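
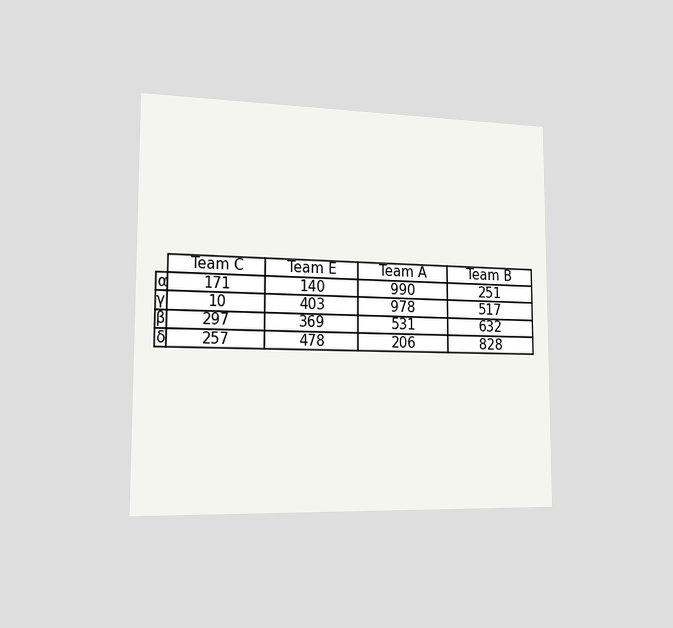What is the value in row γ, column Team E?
The chart is viewed slightly from the left. The (γ, Team E) cell reads 403.

403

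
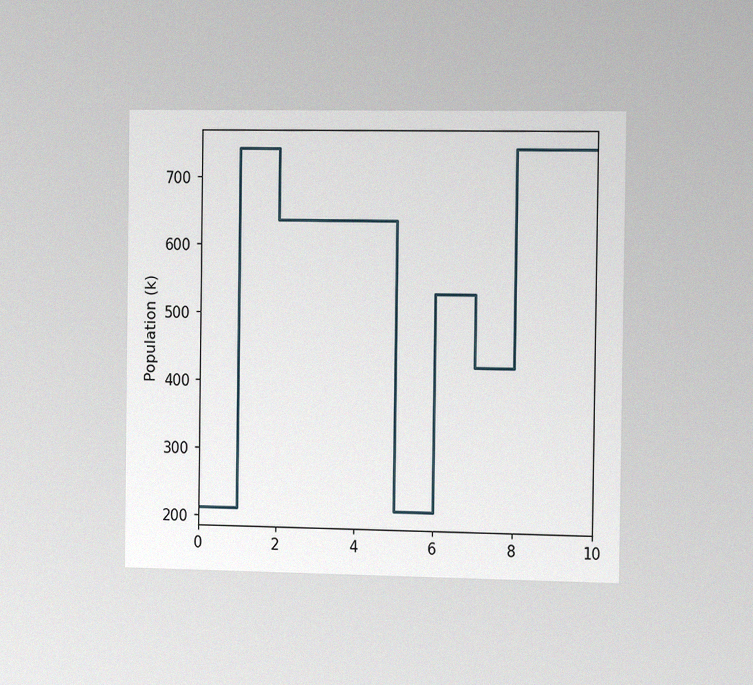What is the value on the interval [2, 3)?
636k

The chart is viewed slightly from the right, with some photo noise. On [2, 3) the step sits at 636k.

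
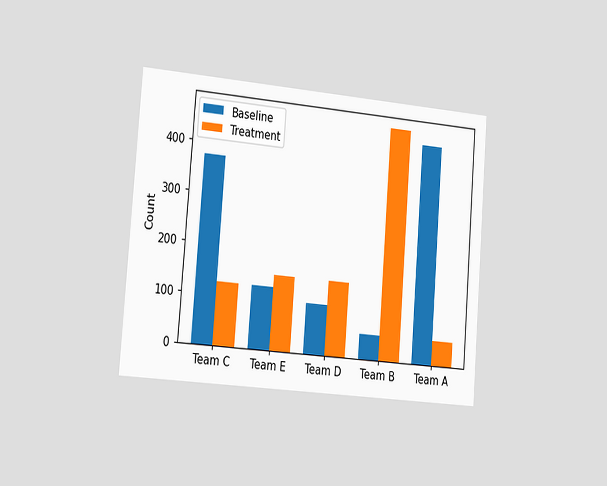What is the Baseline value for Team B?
The chart is tilted about 4° clockwise and viewed slightly from the left. The Baseline bar at Team B reaches 50 on the y-axis.

50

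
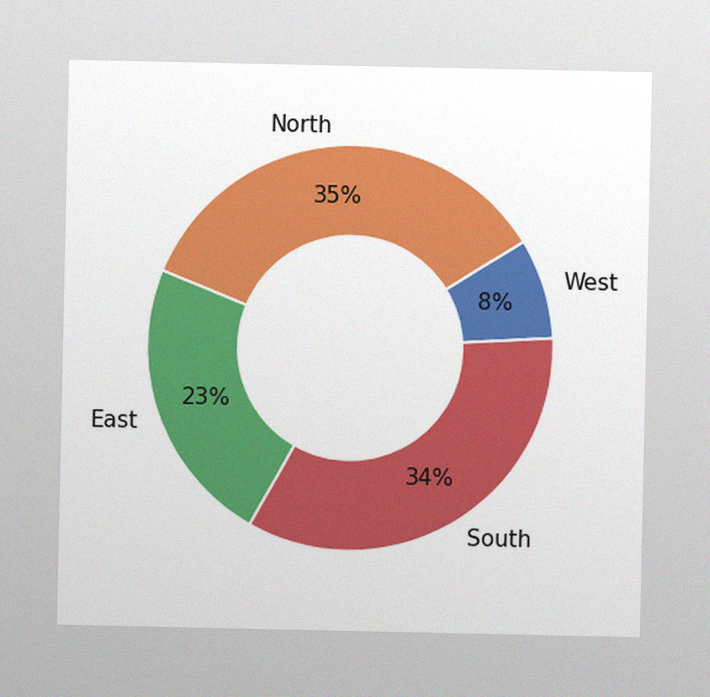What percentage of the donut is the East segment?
23%

The image has some photo noise and uneven lighting. The East segment takes up 23% of the ring.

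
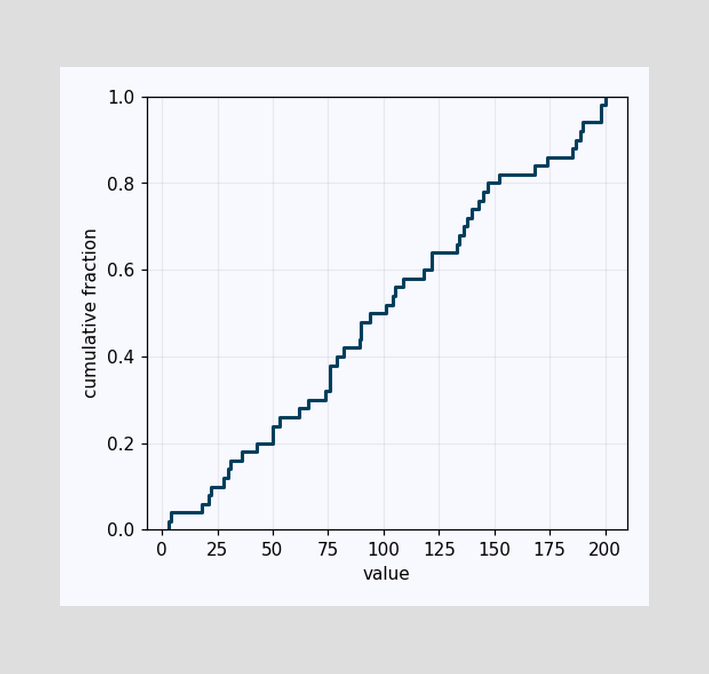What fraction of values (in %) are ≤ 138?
At x=138 the ECDF step is at 72%.

72%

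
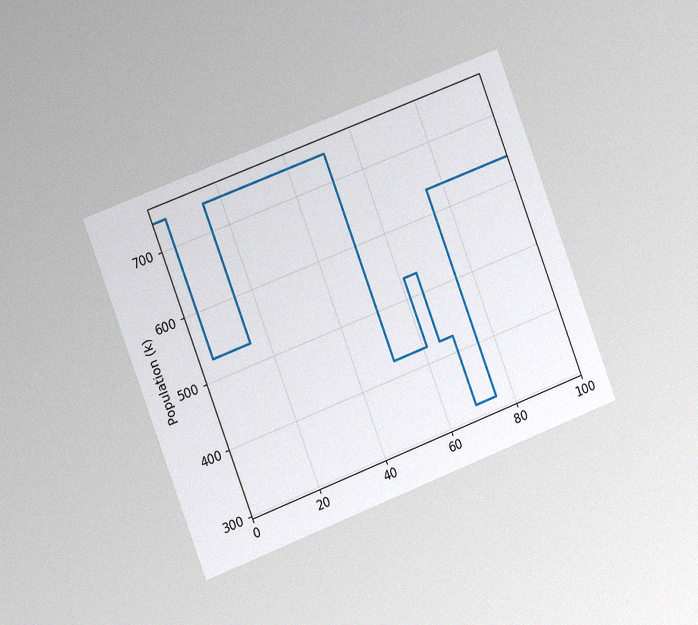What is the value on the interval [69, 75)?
318k

The chart is tilted about 21° counter-clockwise and viewed slightly from the left, with some photo noise. On [69, 75) the step sits at 318k.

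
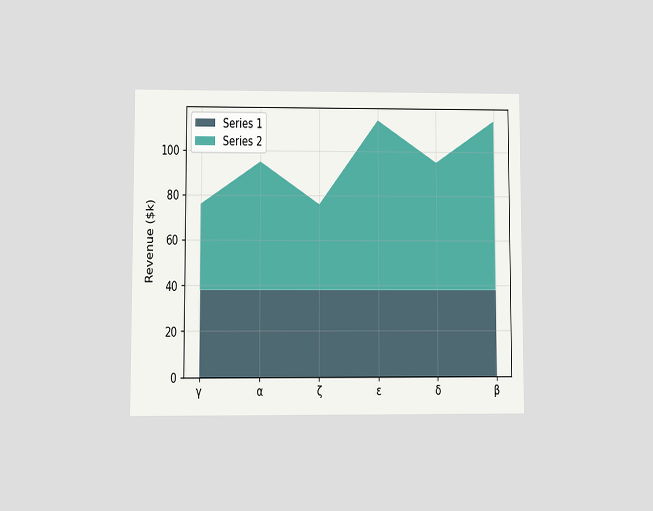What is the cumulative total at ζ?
$76k

The chart is viewed at a slight angle. The stacked total at ζ reaches $76k.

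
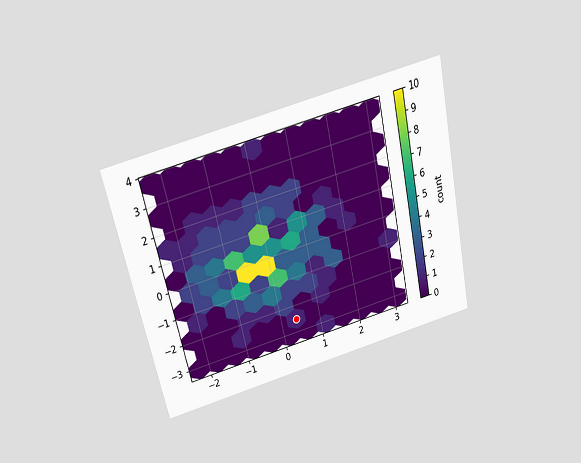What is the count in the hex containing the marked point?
The chart is tilted about 13° counter-clockwise and viewed slightly from above. The marked hex reads 1 on the colorbar.

1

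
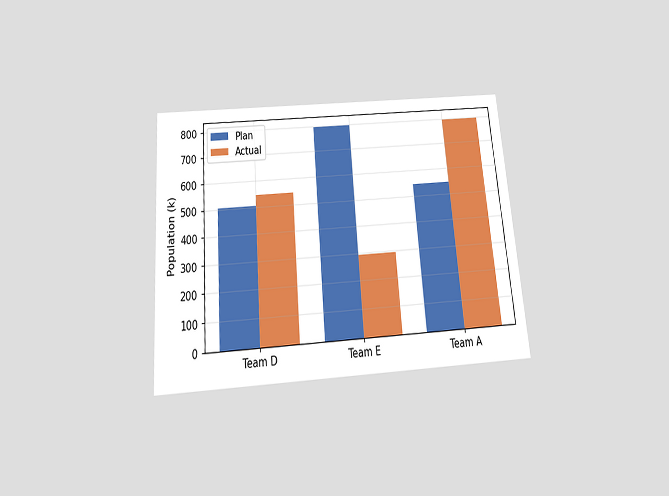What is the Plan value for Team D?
504k

The chart is tilted about 5° counter-clockwise and viewed slightly from below. The Plan bar at Team D reaches 504k on the y-axis.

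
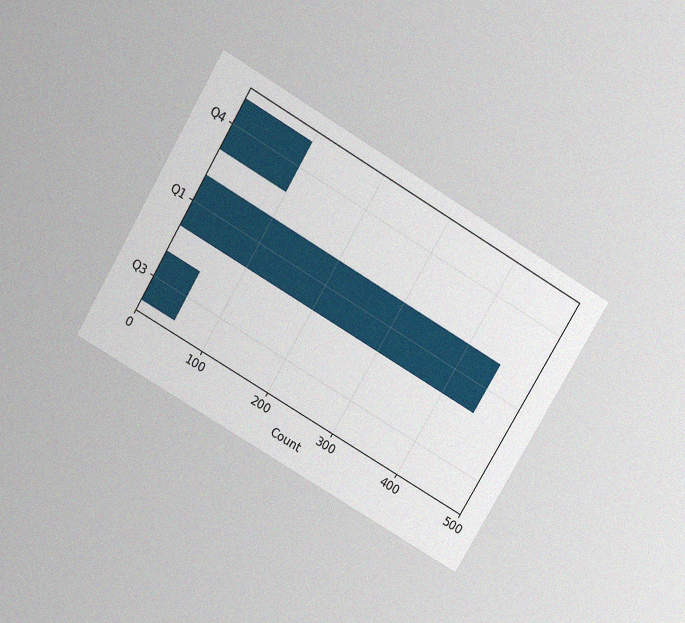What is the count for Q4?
100

The chart is tilted about 31° clockwise and viewed slightly from above, with some photo noise. Reading along the chart's x-axis, the Q4 bar reaches 100.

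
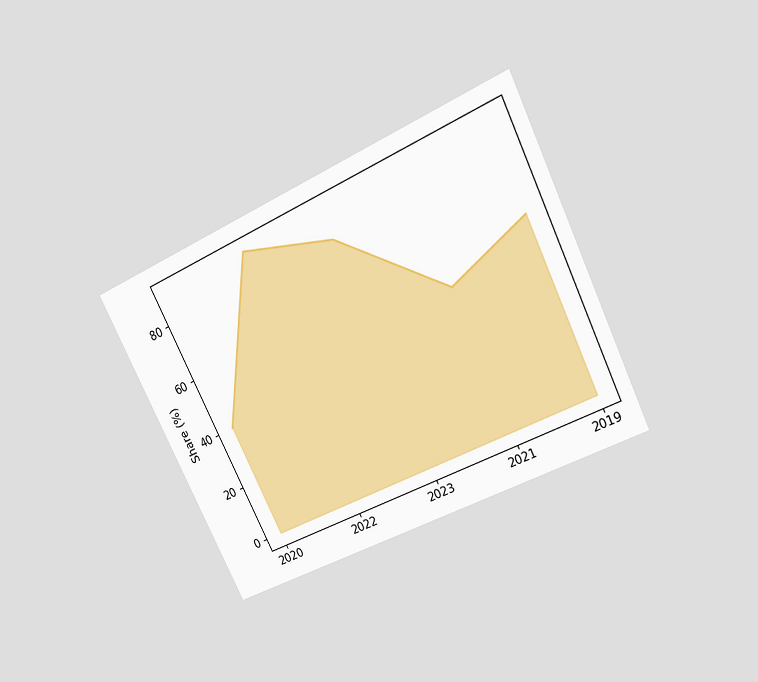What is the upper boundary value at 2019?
60%

The chart is tilted about 26° counter-clockwise and viewed at a slight angle. At 2019 the upper boundary is at 60%.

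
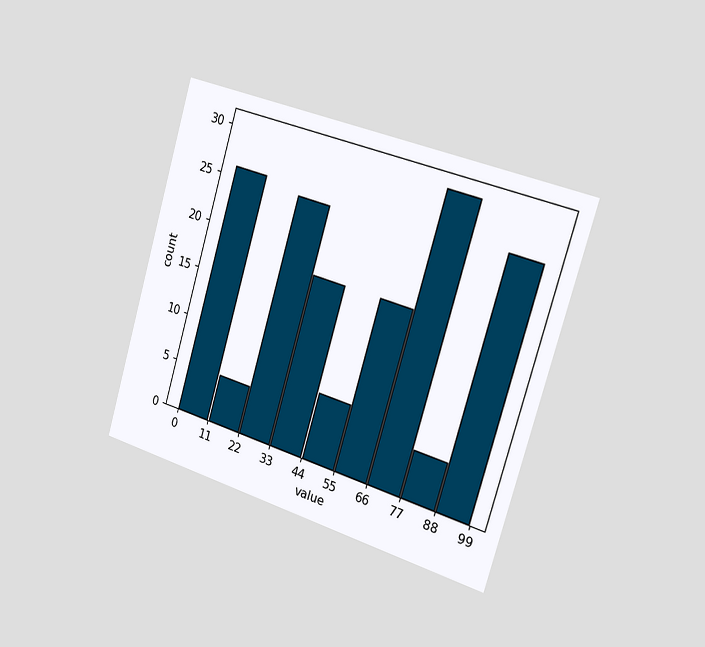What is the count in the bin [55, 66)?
The chart is tilted about 16° clockwise and viewed slightly from the right. The [55, 66) bin has height 18.

18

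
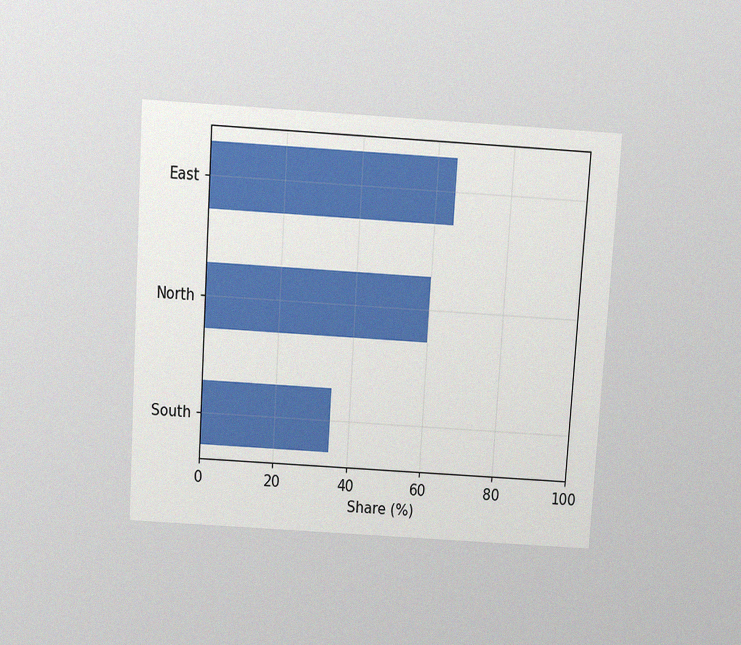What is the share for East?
The chart is tilted about 4° clockwise and viewed slightly from above, with some photo noise. Reading along the chart's x-axis, the East bar reaches 65%.

65%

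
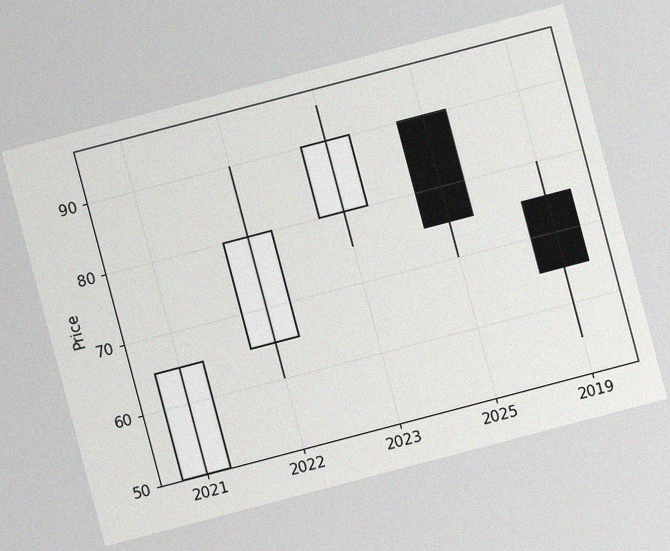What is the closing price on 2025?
The chart is tilted about 15° counter-clockwise, with some photo noise. The 2025 candle closes at 75.

75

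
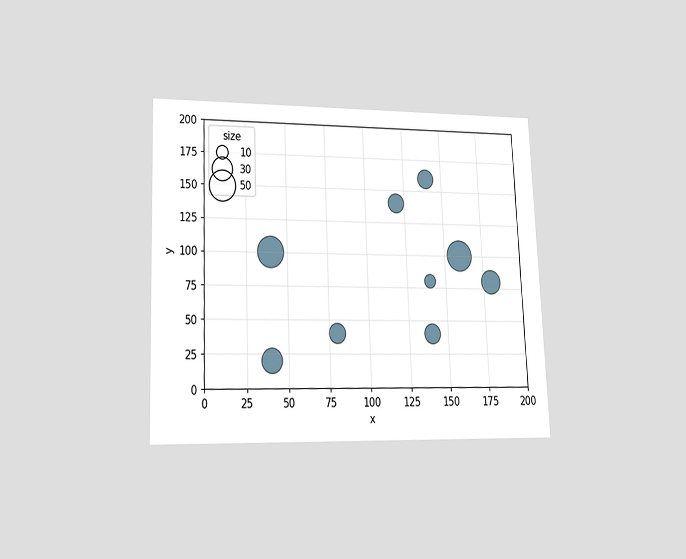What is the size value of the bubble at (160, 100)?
50

The chart is tilted about 2° counter-clockwise and viewed at a slight angle. Matching the bubble at (160, 100) against the size legend gives 50.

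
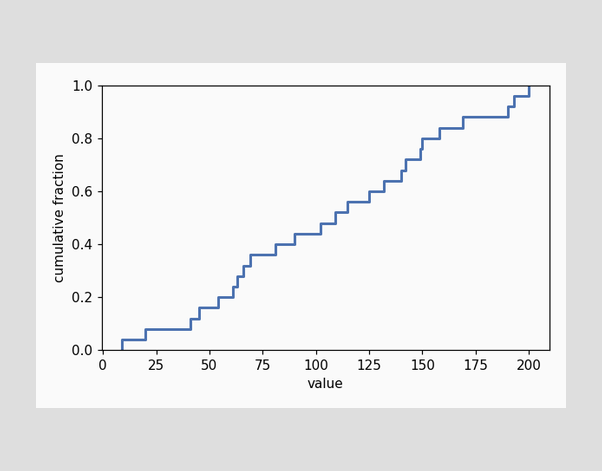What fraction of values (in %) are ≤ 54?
20%

At x=54 the ECDF step is at 20%.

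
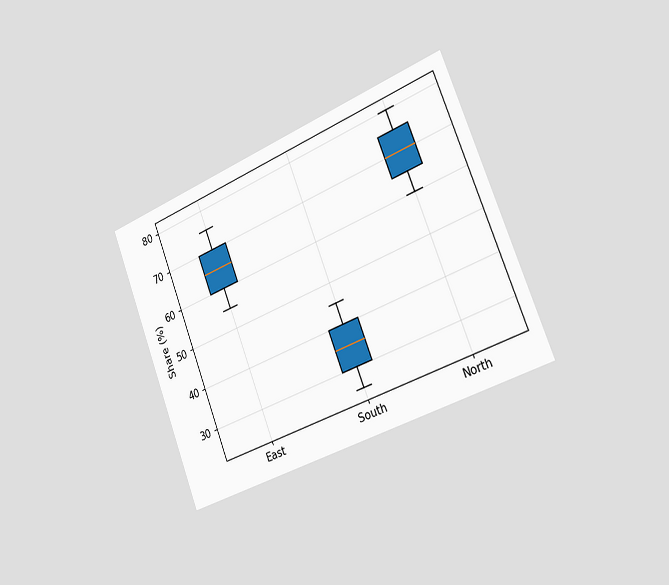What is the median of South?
The chart is tilted about 22° counter-clockwise and viewed slightly from the right. The median line in the South box sits at 35%.

35%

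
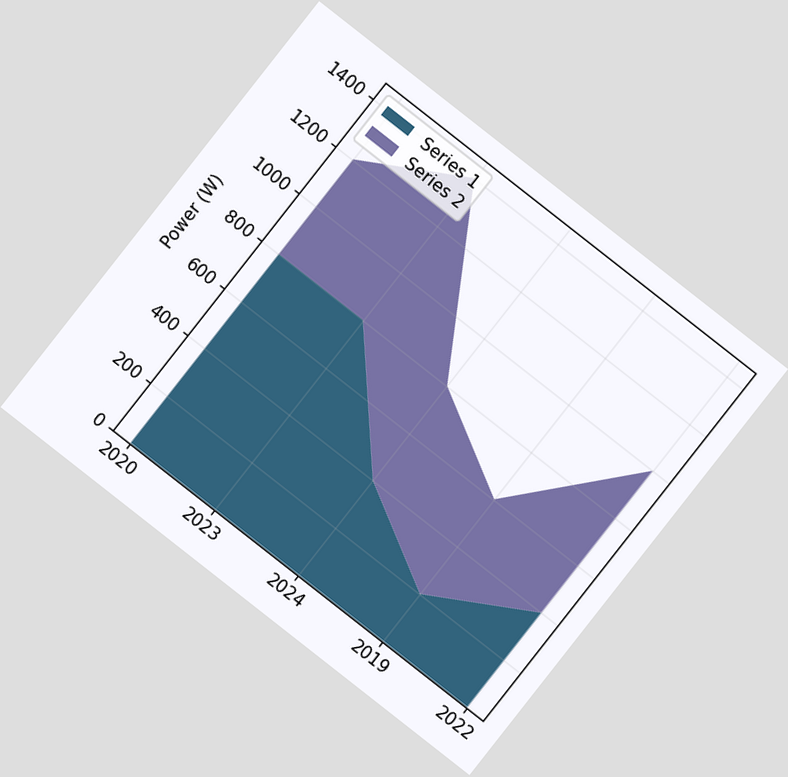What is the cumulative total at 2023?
The chart is tilted about 38° clockwise. The stacked total at 2023 reaches 1400W.

1400W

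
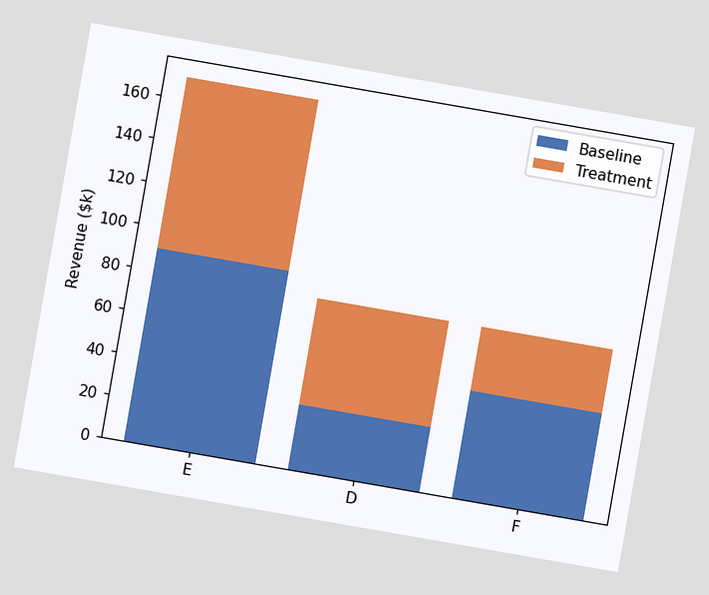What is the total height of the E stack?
The chart is tilted about 10° clockwise. The E stack's top reaches $170k on the y-axis.

$170k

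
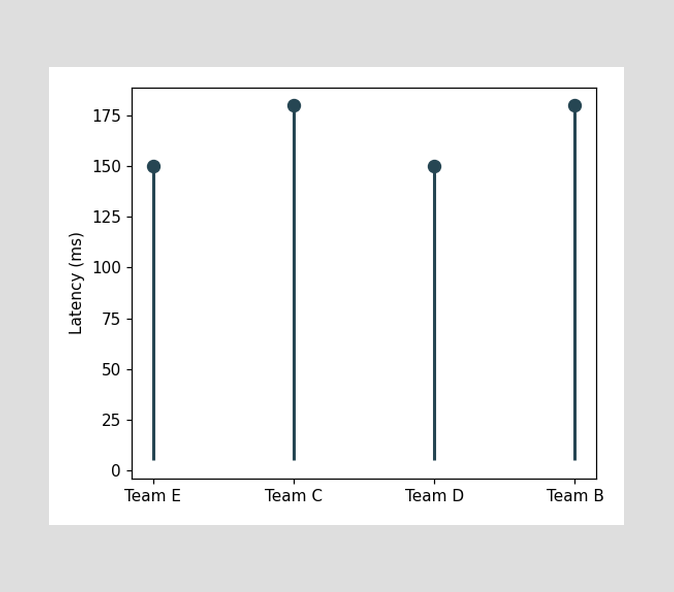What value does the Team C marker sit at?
180ms

The Team C marker sits at 180ms.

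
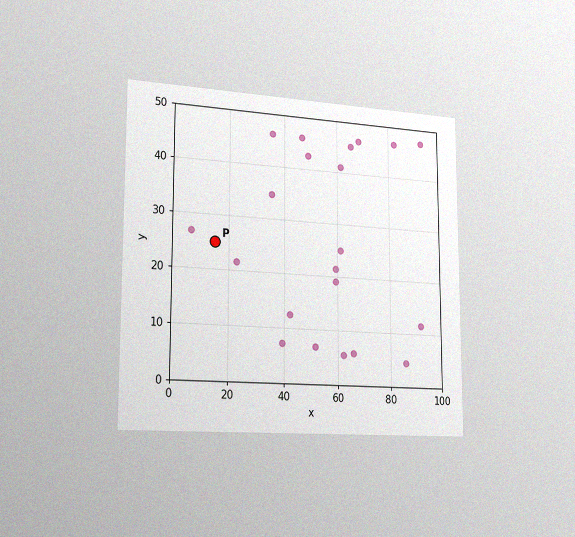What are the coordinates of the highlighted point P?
(15, 25)

The chart is viewed slightly from the left, with some photo noise. Following the gridlines from P to each axis, P sits at (15, 25).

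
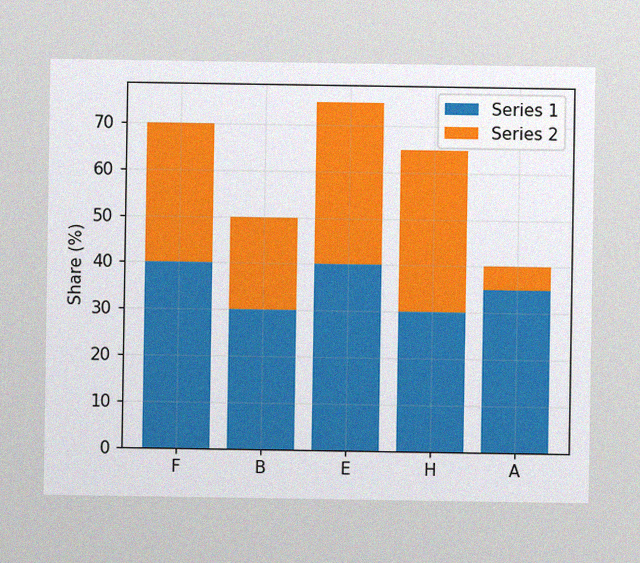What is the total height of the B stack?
The image has some photo noise and uneven lighting. The B stack's top reaches 50% on the y-axis.

50%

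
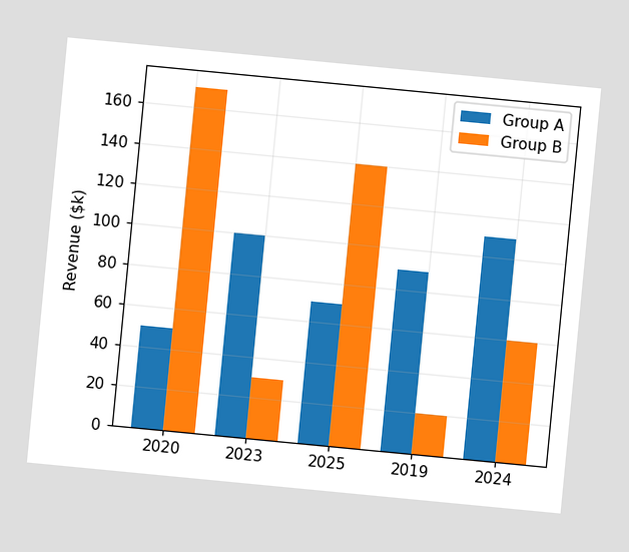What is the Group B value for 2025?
$140k

The chart is tilted about 5° clockwise. The Group B bar at 2025 reaches $140k on the y-axis.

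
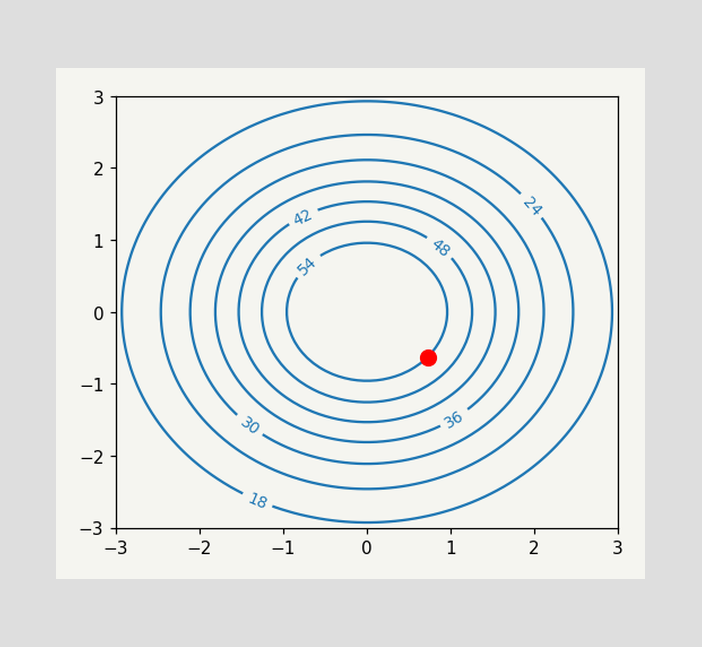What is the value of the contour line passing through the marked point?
54

The marked point sits on the contour labelled 54.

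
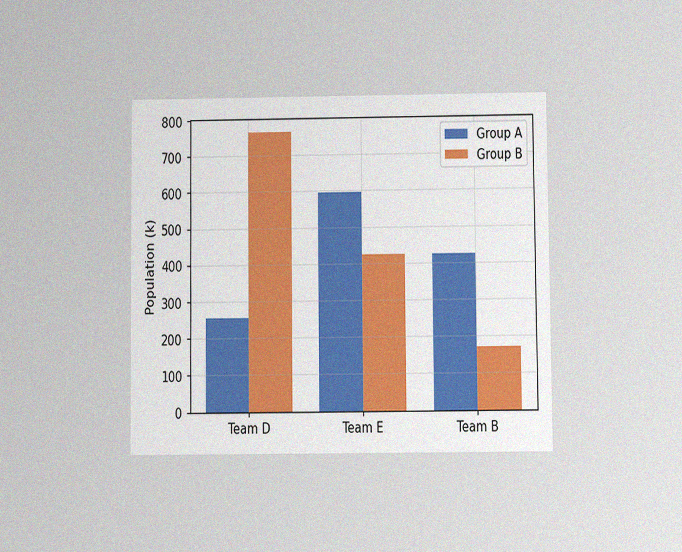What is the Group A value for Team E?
595k

The chart is viewed at a slight angle, with some photo noise. The Group A bar at Team E reaches 595k on the y-axis.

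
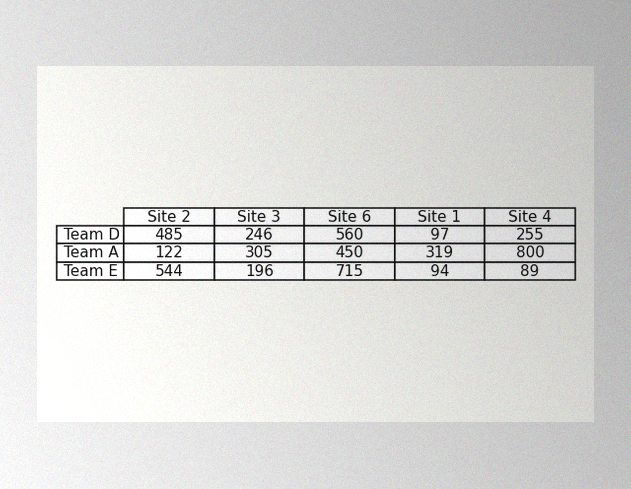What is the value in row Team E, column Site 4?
89

The image has some photo noise and uneven lighting. The (Team E, Site 4) cell reads 89.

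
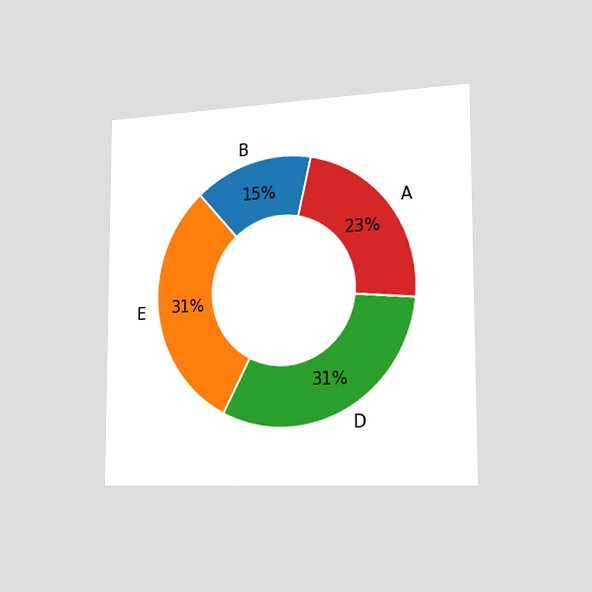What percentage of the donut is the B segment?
The chart is viewed slightly from the right. The B segment takes up 15% of the ring.

15%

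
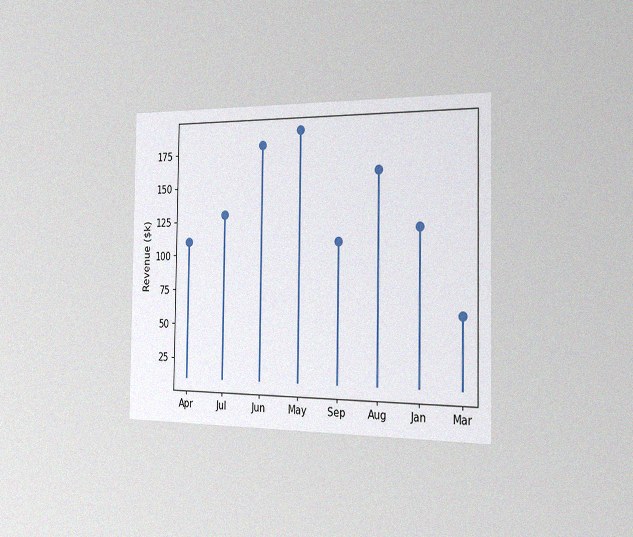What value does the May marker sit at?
The chart is viewed slightly from the right, with some photo noise. The May marker sits at $190k.

$190k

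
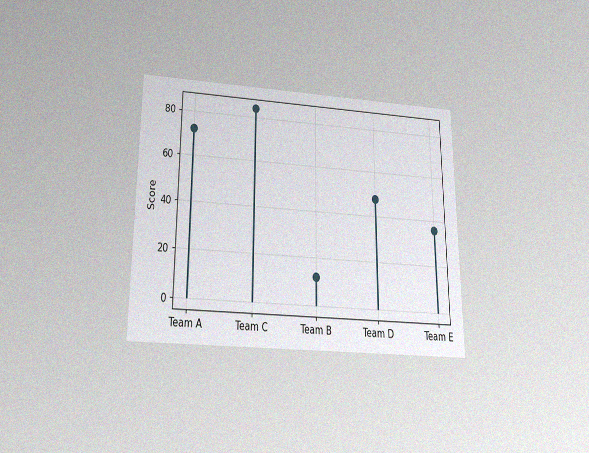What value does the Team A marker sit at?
72

The chart is viewed slightly from below, with some photo noise. The Team A marker sits at 72.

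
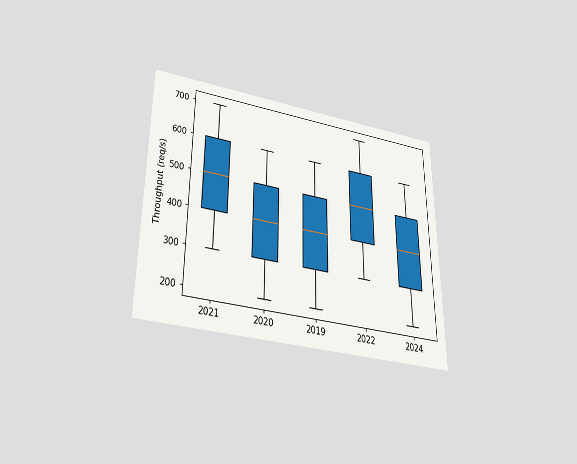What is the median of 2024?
400req/s

The chart is viewed slightly from below. The median line in the 2024 box sits at 400req/s.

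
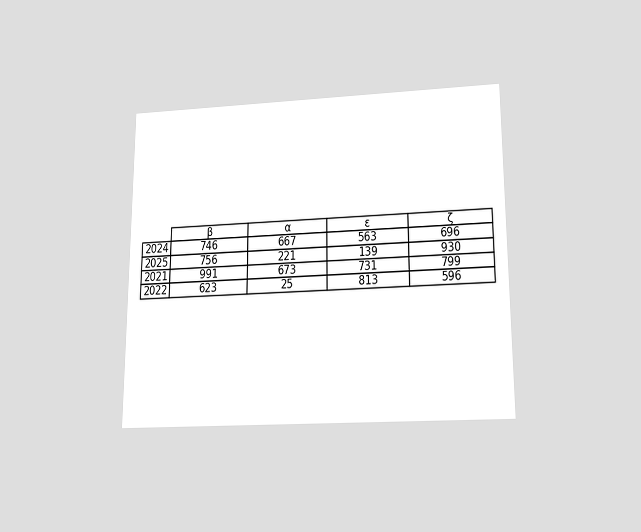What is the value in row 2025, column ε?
The chart is viewed slightly from below. The (2025, ε) cell reads 139.

139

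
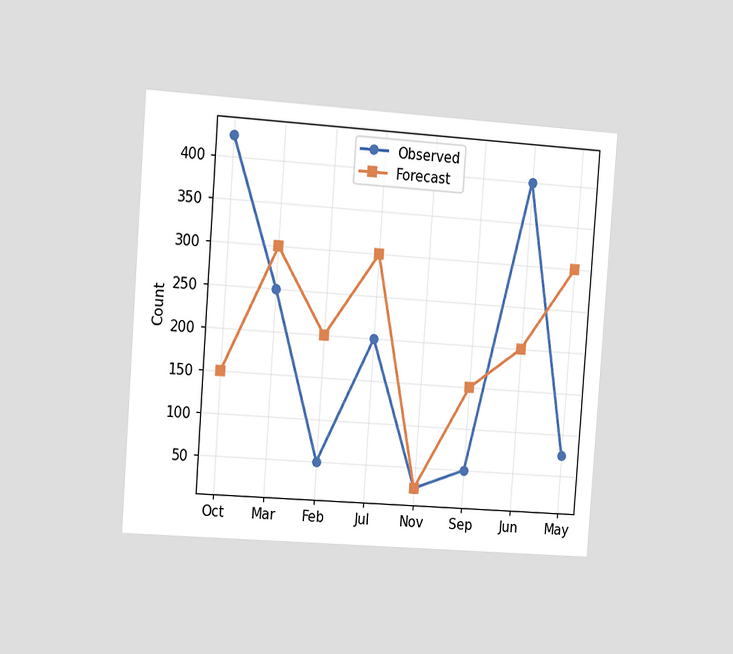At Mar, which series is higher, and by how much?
The chart is tilted about 4° clockwise and viewed slightly from the left. At Mar, Forecast sits above the other line by 50.

Forecast, by 50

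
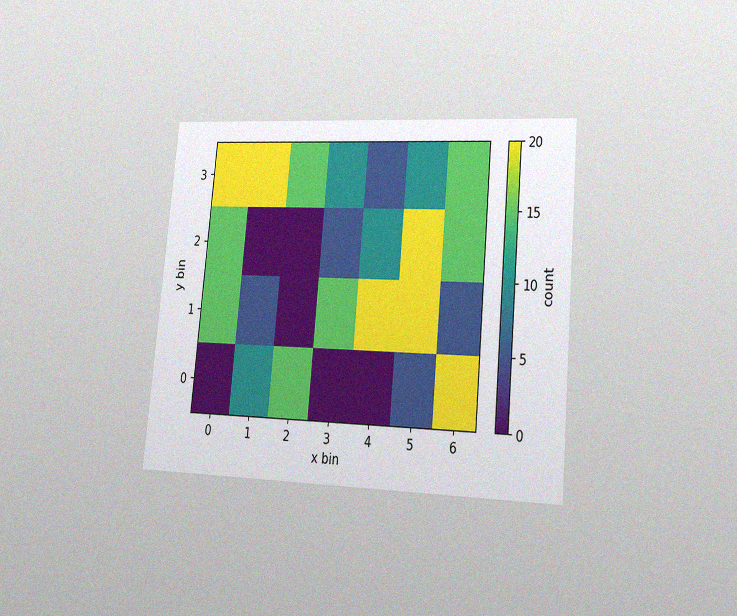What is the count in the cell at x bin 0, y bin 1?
15

The chart is tilted about 5° clockwise and viewed slightly from the right, with some photo noise. Matching the cell (0, 1) against the colorbar gives 15.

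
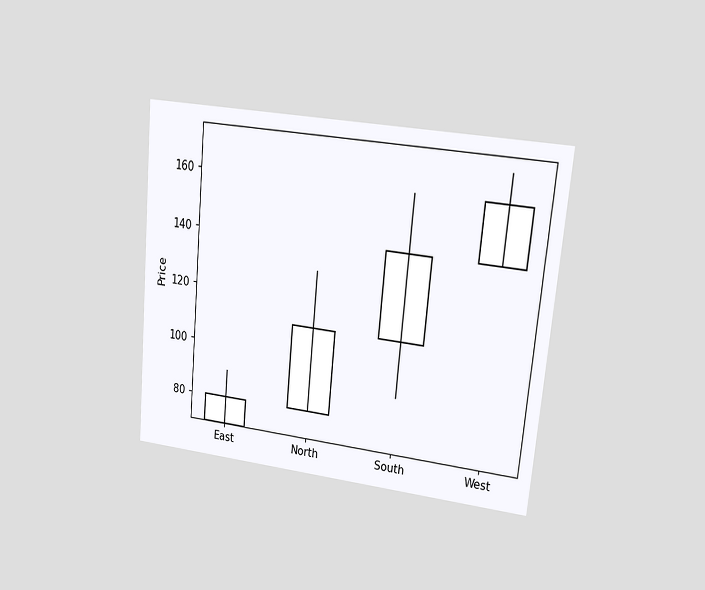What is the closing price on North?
The chart is tilted about 5° clockwise and viewed at a slight angle. The North candle closes at 110.

110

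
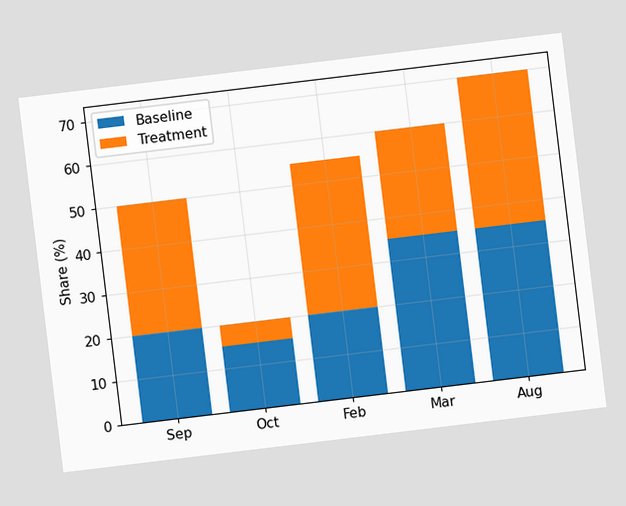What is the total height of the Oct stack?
20%

The chart is tilted about 7° counter-clockwise. The Oct stack's top reaches 20% on the y-axis.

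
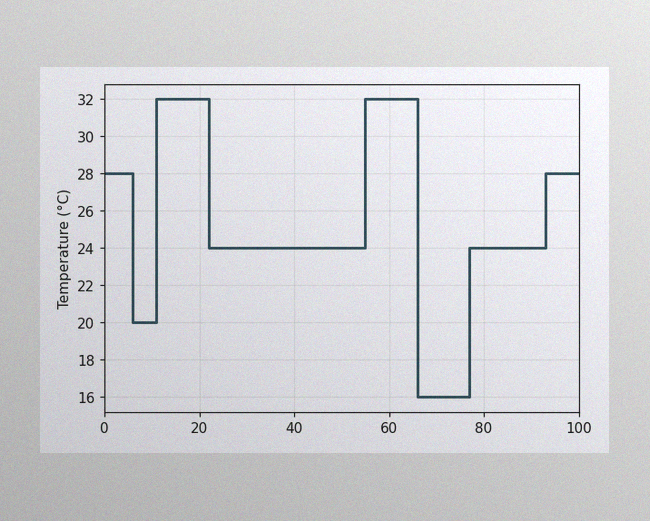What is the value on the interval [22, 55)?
24°C

The image has some photo noise and uneven lighting. On [22, 55) the step sits at 24°C.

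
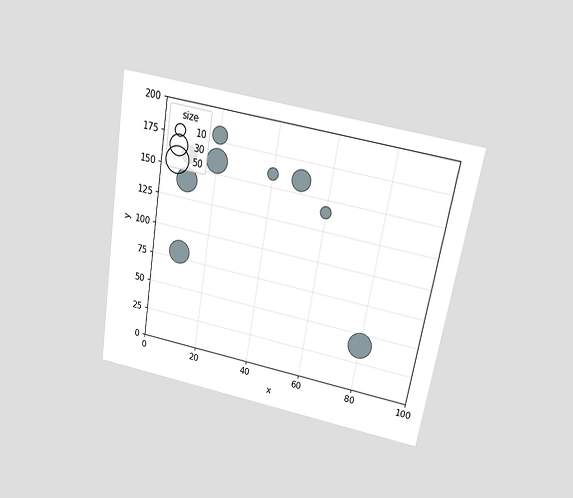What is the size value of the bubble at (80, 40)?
50

The chart is tilted about 10° clockwise and viewed slightly from above. Matching the bubble at (80, 40) against the size legend gives 50.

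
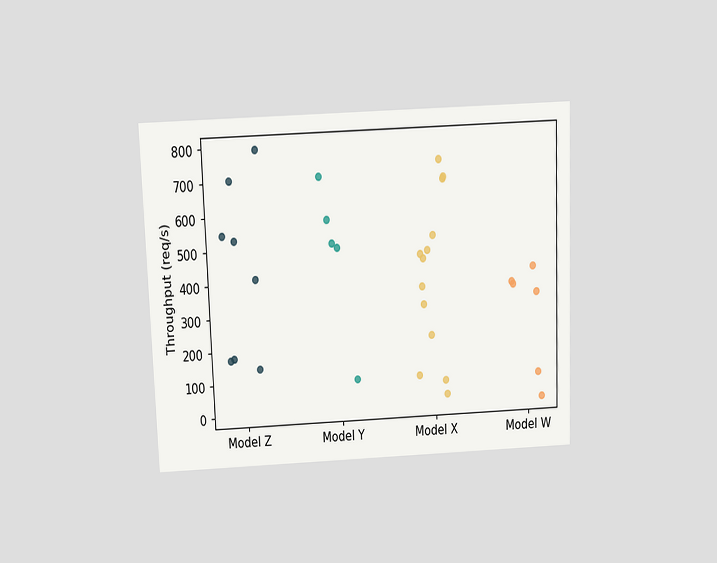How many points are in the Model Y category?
The chart is tilted about 2° counter-clockwise and viewed slightly from above. Counting the markers in the Model Y column gives 5.

5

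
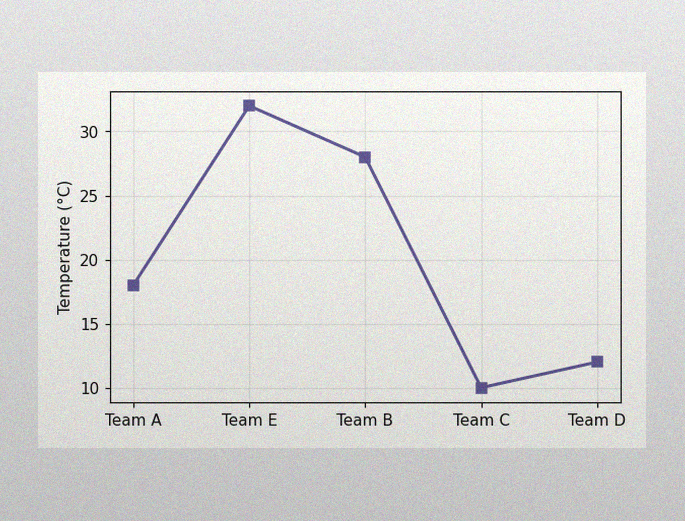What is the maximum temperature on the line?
32°C

The image has some photo noise and uneven lighting. The highest point is at Team E, and reading across to the y-axis gives 32°C.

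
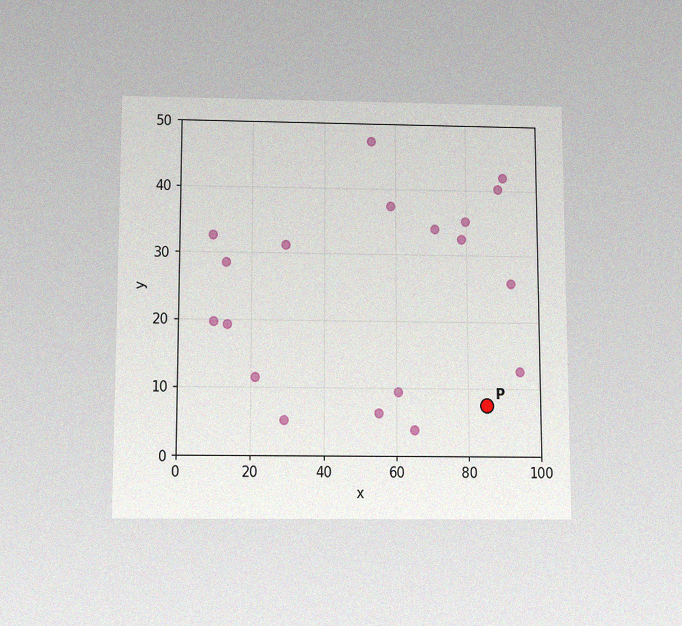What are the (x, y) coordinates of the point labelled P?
(85, 7.5)

The chart is viewed slightly from below, with some photo noise. Following the gridlines from P to each axis, P sits at (85, 7.5).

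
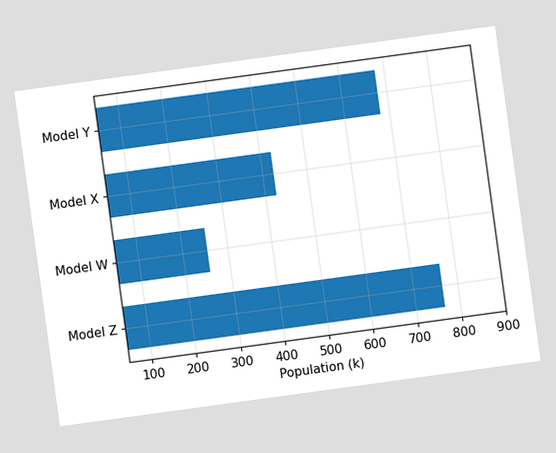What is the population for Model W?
The chart is tilted about 8° counter-clockwise. Reading along the chart's x-axis, the Model W bar reaches 255k.

255k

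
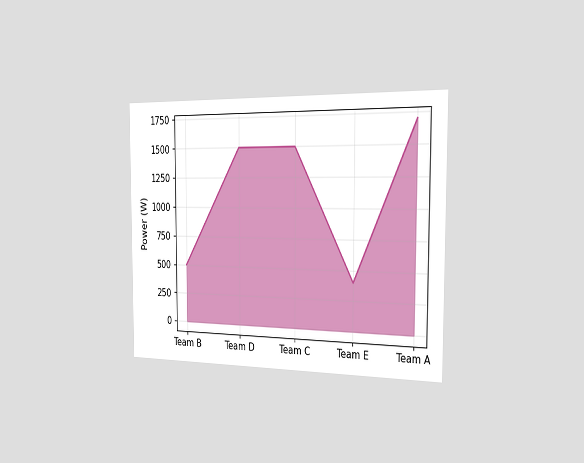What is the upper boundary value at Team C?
1500W

The chart is viewed slightly from the right. At Team C the upper boundary is at 1500W.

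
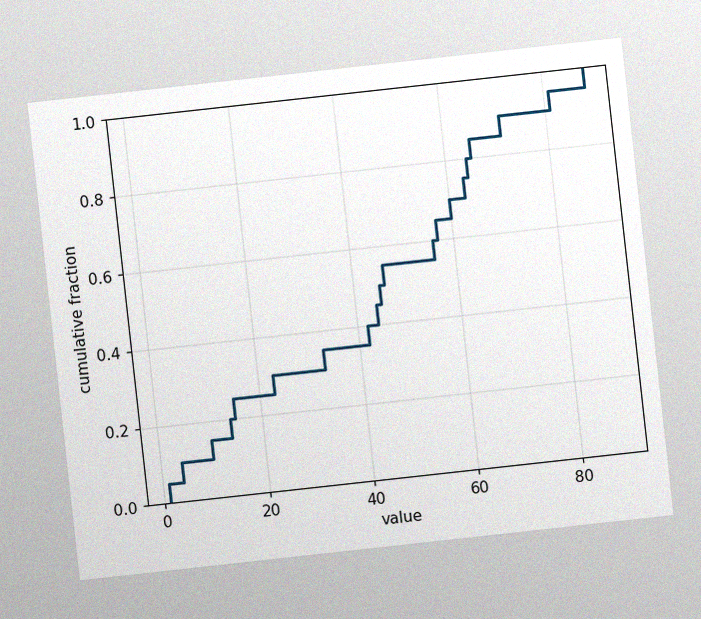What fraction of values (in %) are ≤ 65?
The chart is tilted about 6° counter-clockwise, with some photo noise. At x=65 the ECDF step is at 85%.

85%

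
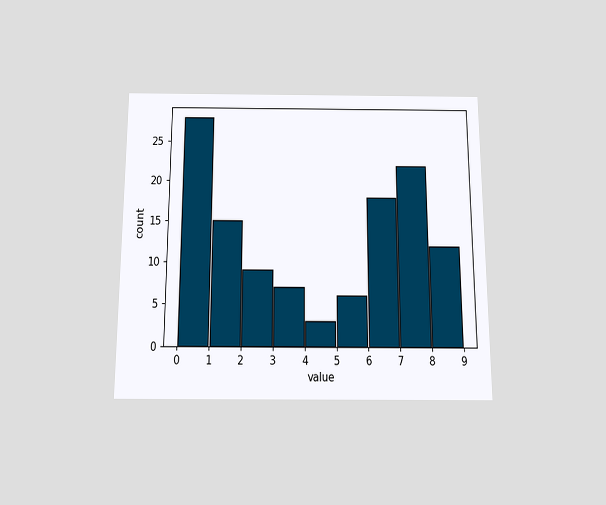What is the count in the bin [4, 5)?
The chart is viewed slightly from below. The [4, 5) bin has height 3.

3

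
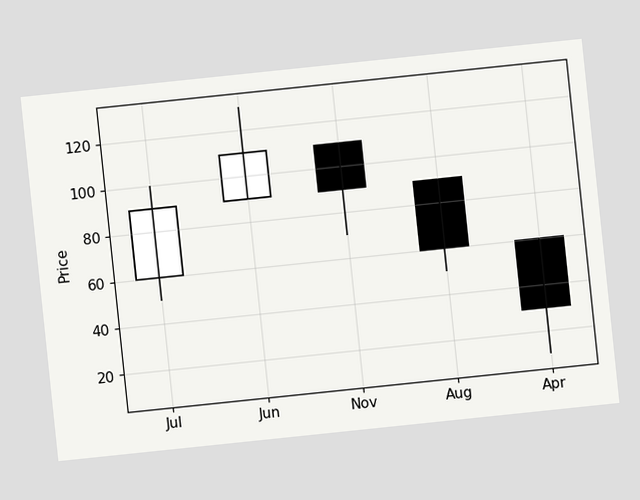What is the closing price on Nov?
90

The chart is tilted about 6° counter-clockwise. The Nov candle closes at 90.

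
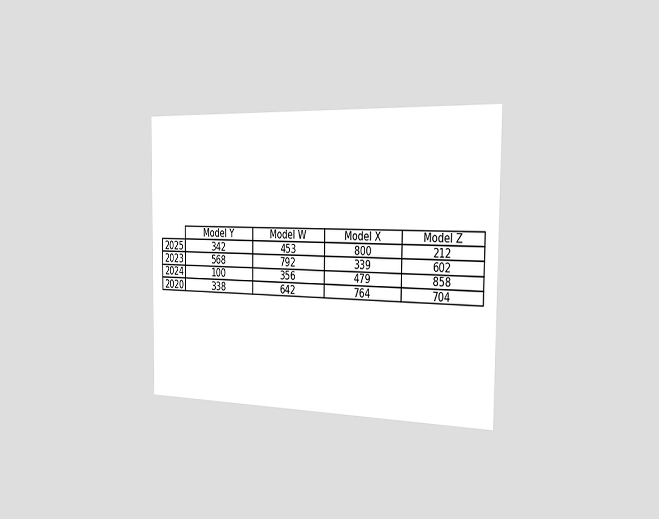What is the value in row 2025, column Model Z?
212

The chart is viewed slightly from the right. The (2025, Model Z) cell reads 212.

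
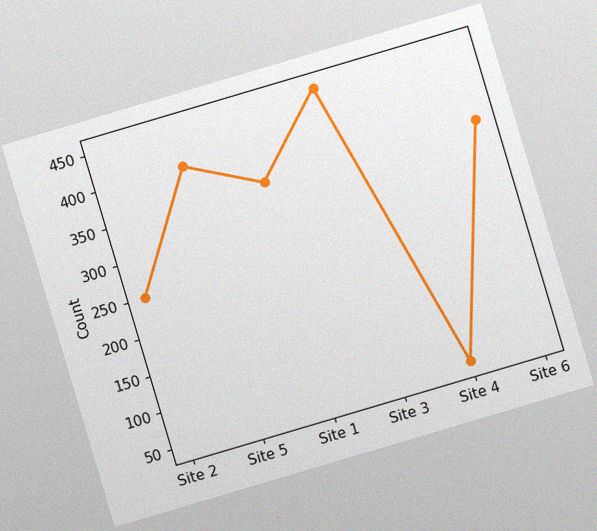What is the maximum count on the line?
The chart is tilted about 17° counter-clockwise, with some photo noise. The highest point is at Site 3, and reading across to the y-axis gives 450.

450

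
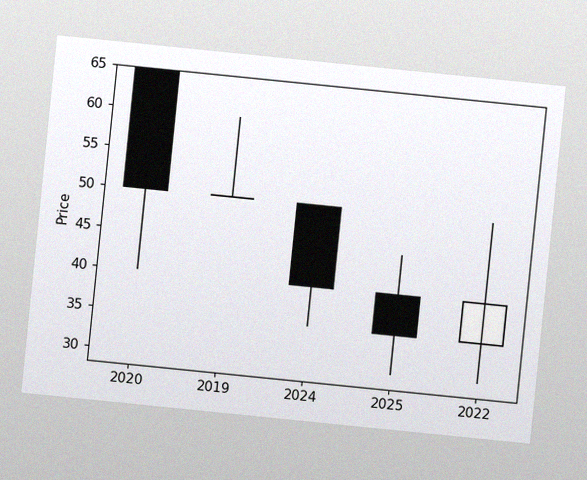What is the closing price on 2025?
35

The chart is tilted about 6° clockwise, with some photo noise. The 2025 candle closes at 35.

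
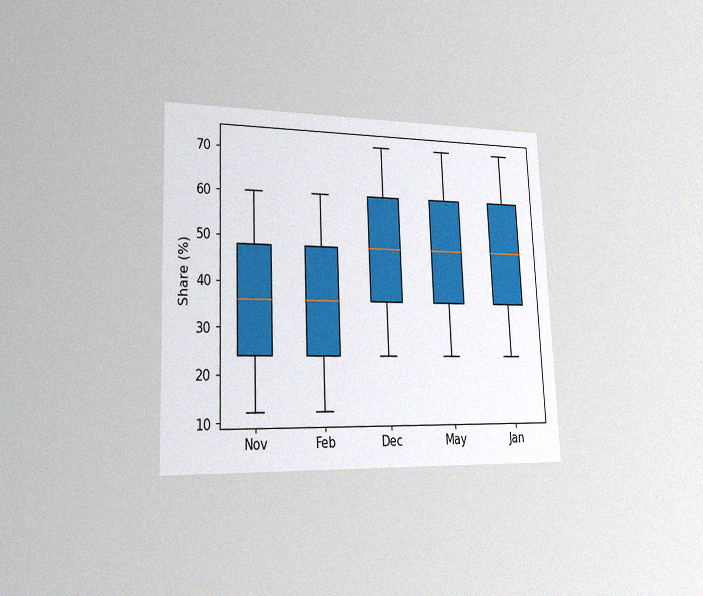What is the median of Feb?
The chart is tilted about 2° counter-clockwise and viewed slightly from the left, with some photo noise. The median line in the Feb box sits at 36%.

36%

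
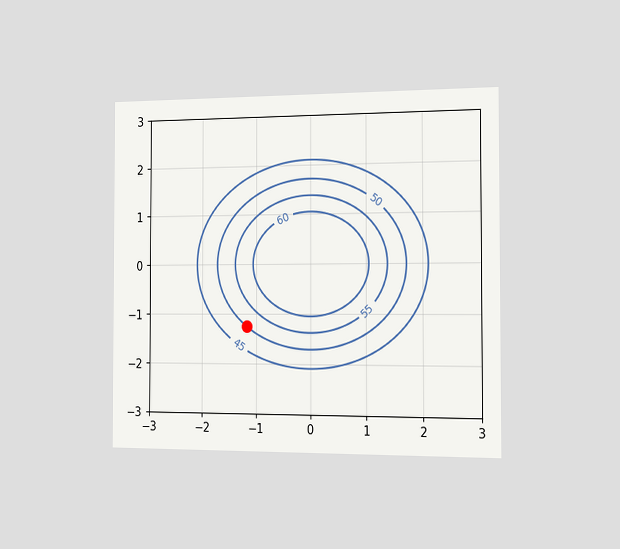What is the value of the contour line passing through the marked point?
The chart is viewed slightly from the right. The marked point sits on the contour labelled 50.

50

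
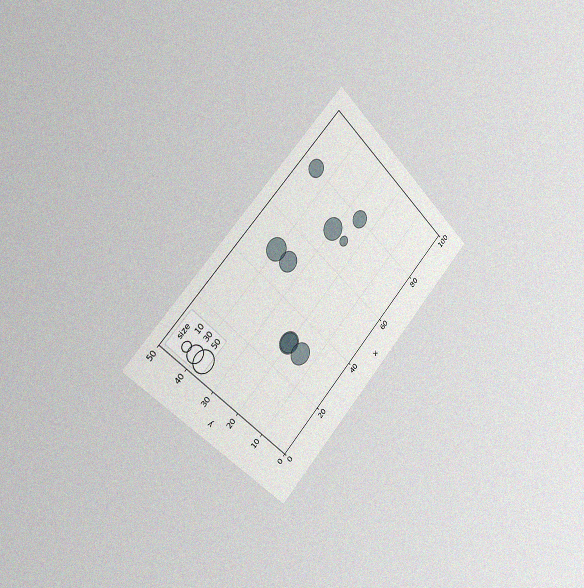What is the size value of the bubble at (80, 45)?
30

The chart is tilted about 45° counter-clockwise and viewed slightly from the left, with some photo noise. Matching the bubble at (80, 45) against the size legend gives 30.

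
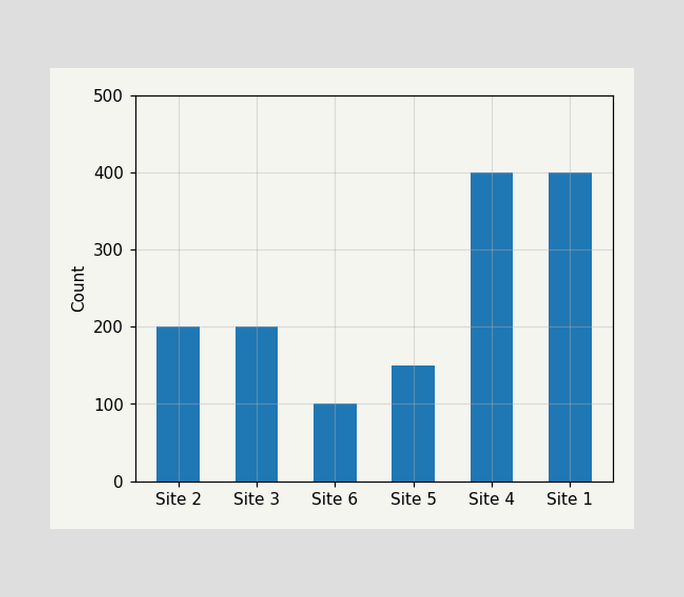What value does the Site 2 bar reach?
Reading along the chart's y-axis, the Site 2 bar reaches 200.

200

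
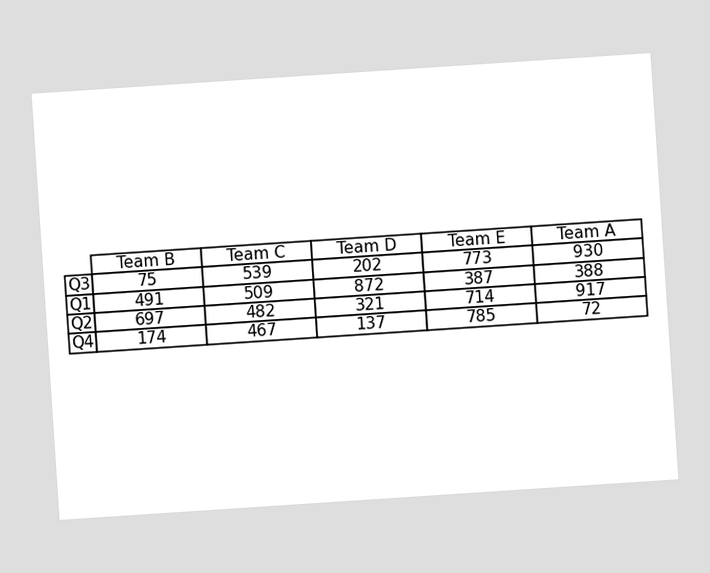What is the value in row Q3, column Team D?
202

The chart is tilted about 4° counter-clockwise. The (Q3, Team D) cell reads 202.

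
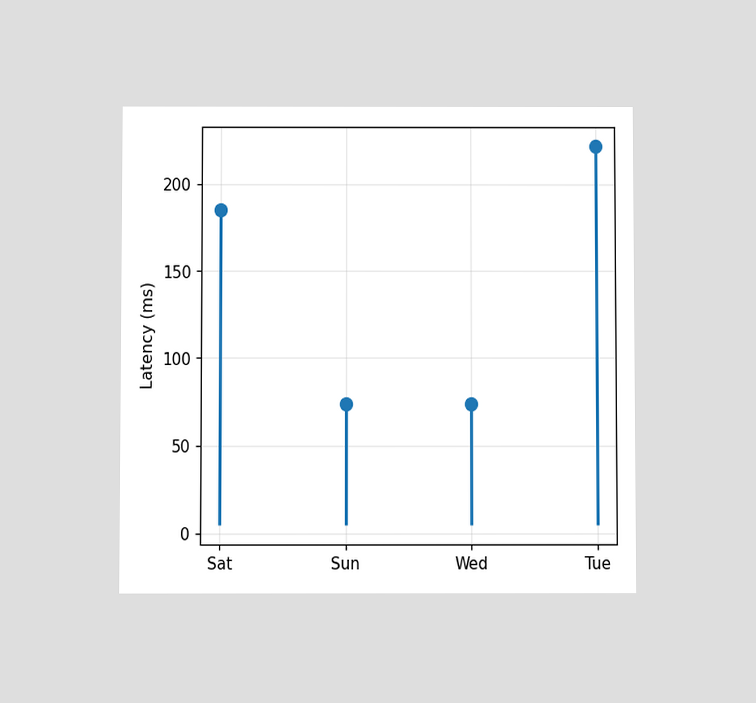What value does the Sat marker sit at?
185ms

The chart is viewed at a slight angle. The Sat marker sits at 185ms.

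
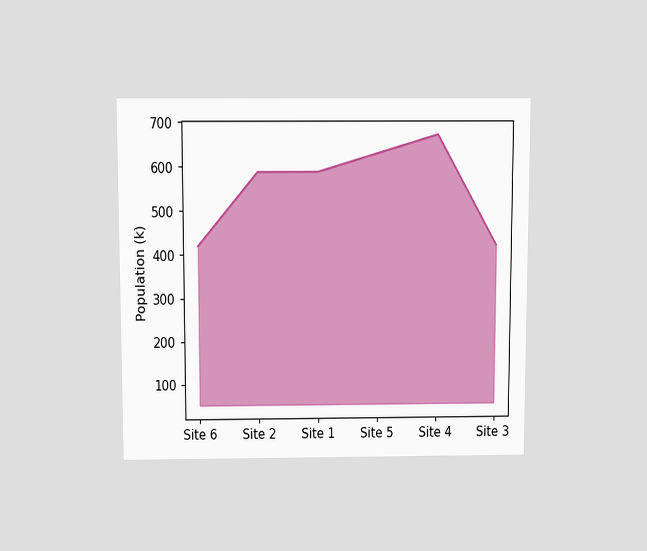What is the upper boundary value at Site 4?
The chart is viewed slightly from above. At Site 4 the upper boundary is at 672k.

672k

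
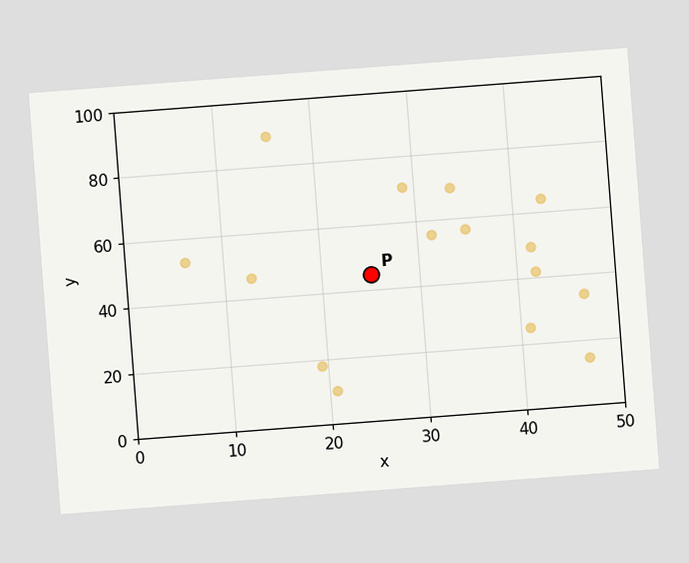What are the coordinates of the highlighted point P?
(25, 45)

The chart is tilted about 4° counter-clockwise. Following the gridlines from P to each axis, P sits at (25, 45).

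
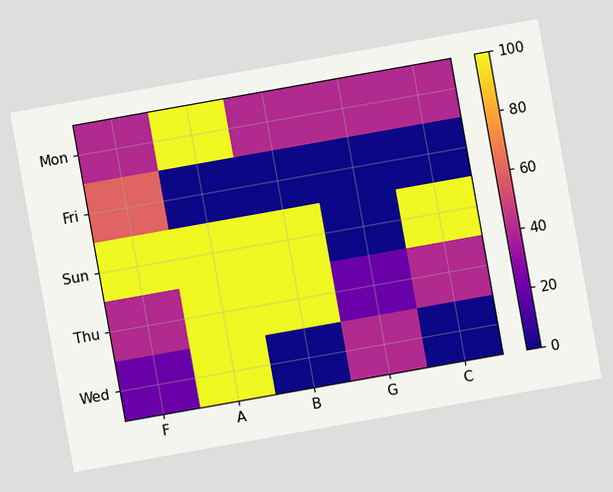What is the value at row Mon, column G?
The chart is tilted about 10° counter-clockwise. Matching cell (Mon, G) against the colorbar gives 40.

40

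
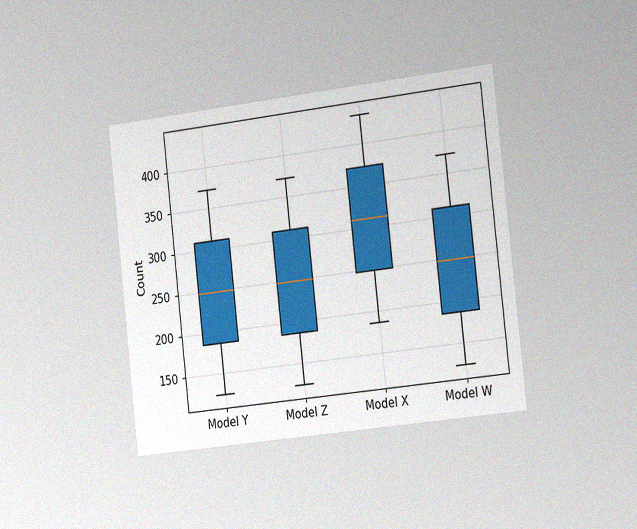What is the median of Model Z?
The chart is tilted about 7° counter-clockwise and viewed slightly from the right, with some photo noise. The median line in the Model Z box sits at 248.

248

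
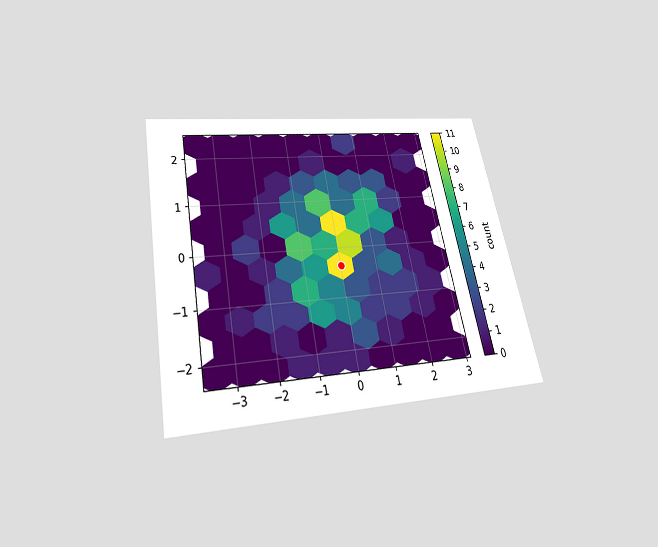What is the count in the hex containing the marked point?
The chart is tilted about 11° counter-clockwise and viewed slightly from below. The marked hex reads 11 on the colorbar.

11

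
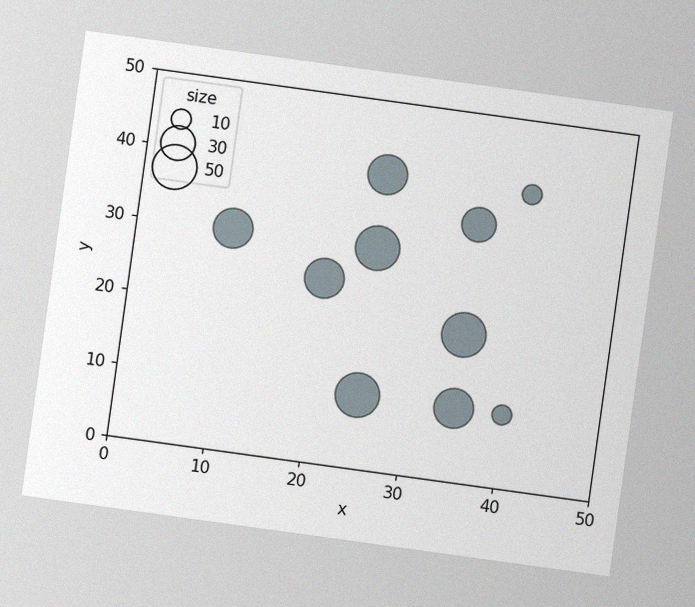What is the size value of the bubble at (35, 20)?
The chart is tilted about 8° clockwise, with some photo noise. Matching the bubble at (35, 20) against the size legend gives 50.

50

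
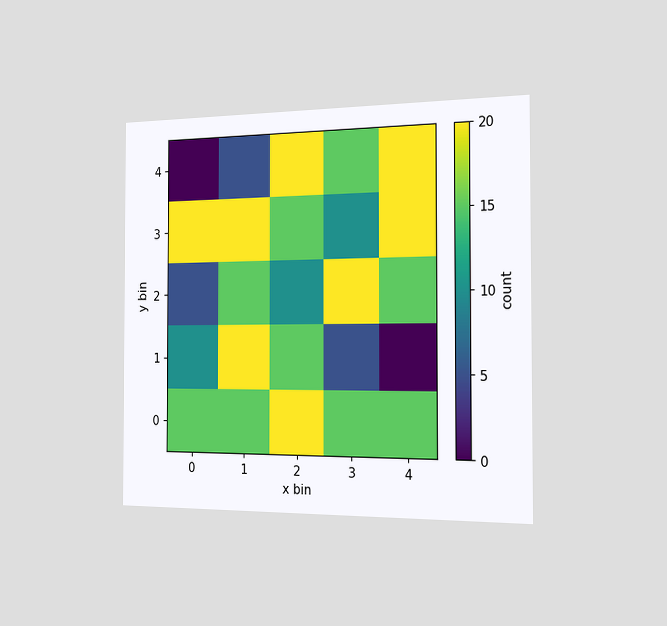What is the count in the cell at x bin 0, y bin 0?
15

The chart is viewed slightly from the right. Matching the cell (0, 0) against the colorbar gives 15.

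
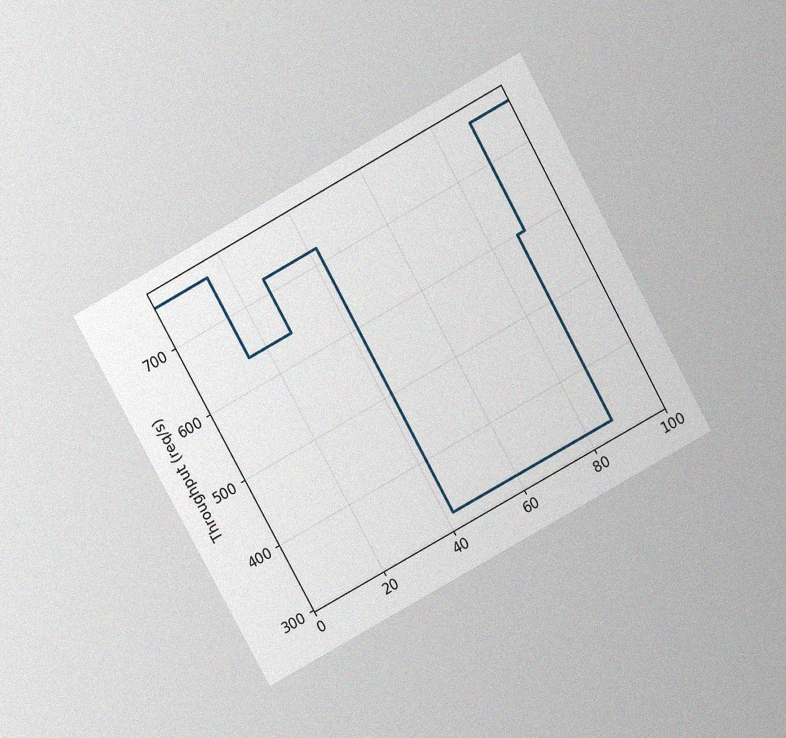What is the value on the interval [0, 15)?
The chart is tilted about 29° counter-clockwise and viewed slightly from above, with some photo noise. On [0, 15) the step sits at 760req/s.

760req/s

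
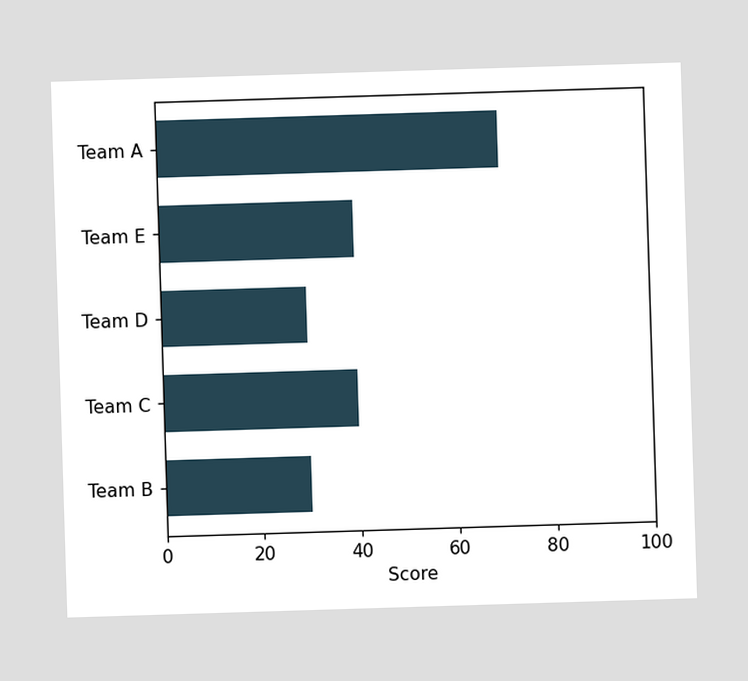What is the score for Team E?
40

Reading along the chart's x-axis, the Team E bar reaches 40.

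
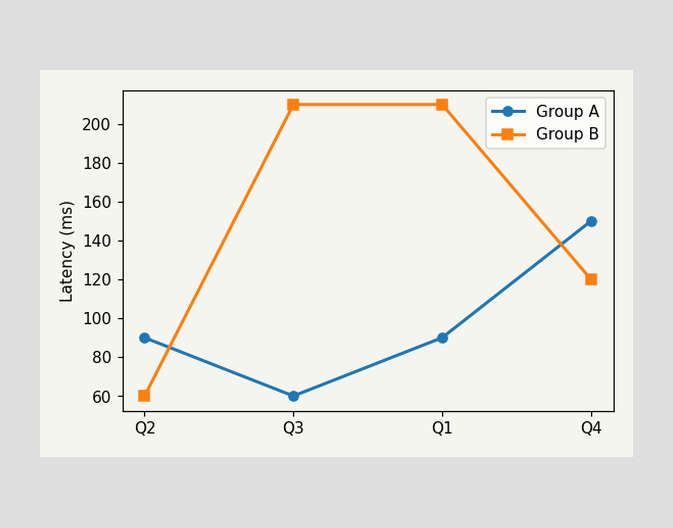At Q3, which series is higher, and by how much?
Group B, by 150ms

At Q3, Group B sits above the other line by 150ms.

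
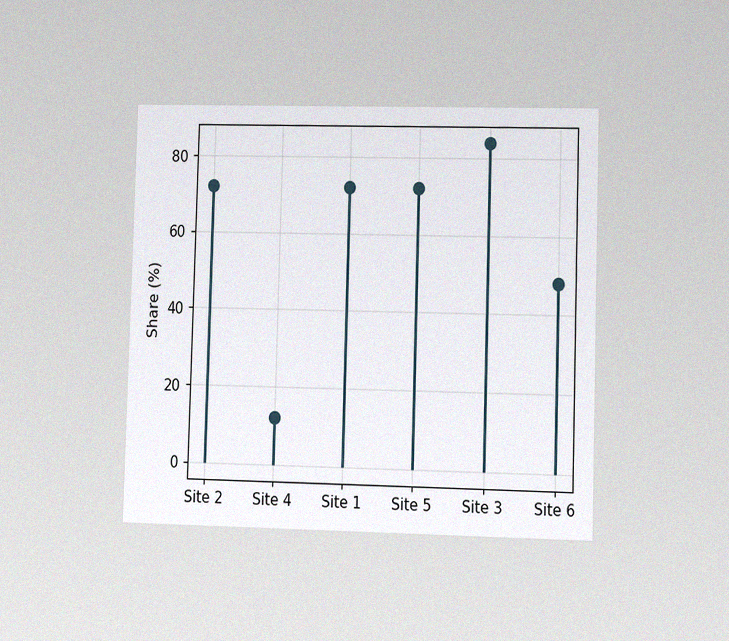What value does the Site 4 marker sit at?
12%

The chart is viewed slightly from the right, with some photo noise. The Site 4 marker sits at 12%.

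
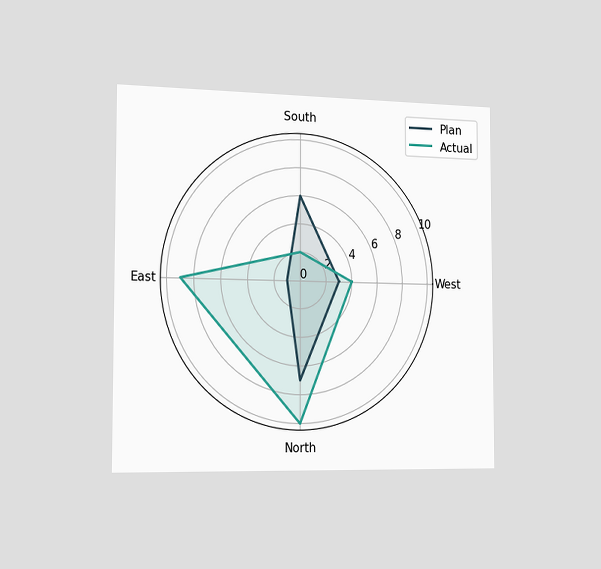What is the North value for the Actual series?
The chart is viewed slightly from the left. On the North axis, Actual reaches 10.

10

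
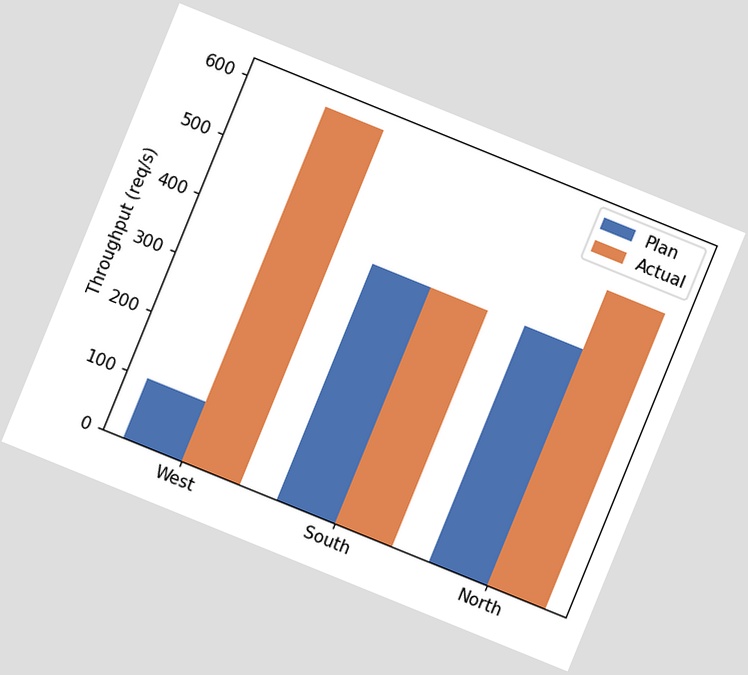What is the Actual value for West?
600req/s

The chart is tilted about 22° clockwise. The Actual bar at West reaches 600req/s on the y-axis.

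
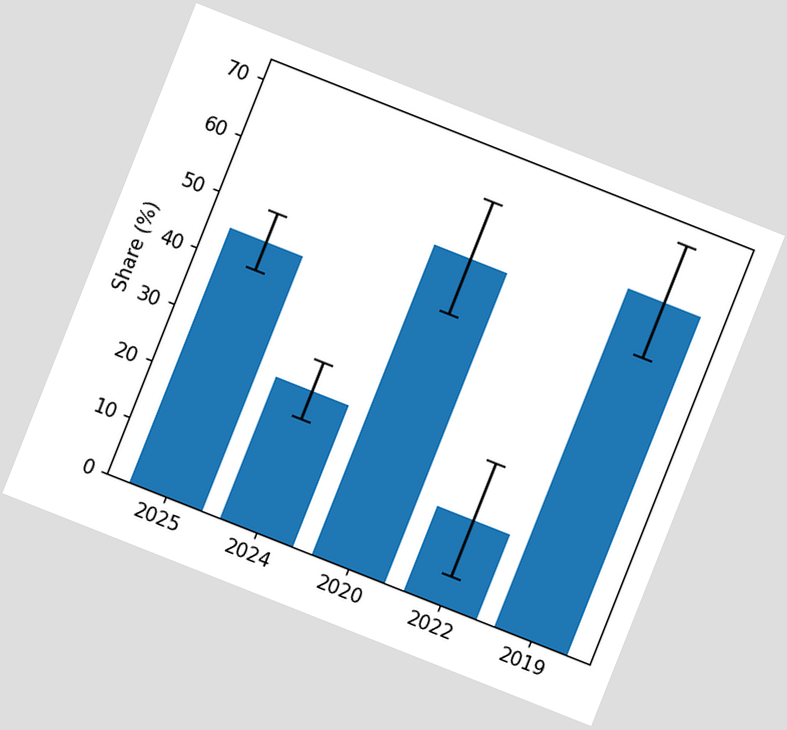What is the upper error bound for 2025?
The chart is tilted about 22° clockwise. The 2025 bar's upper whisker reaches 50%.

50%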